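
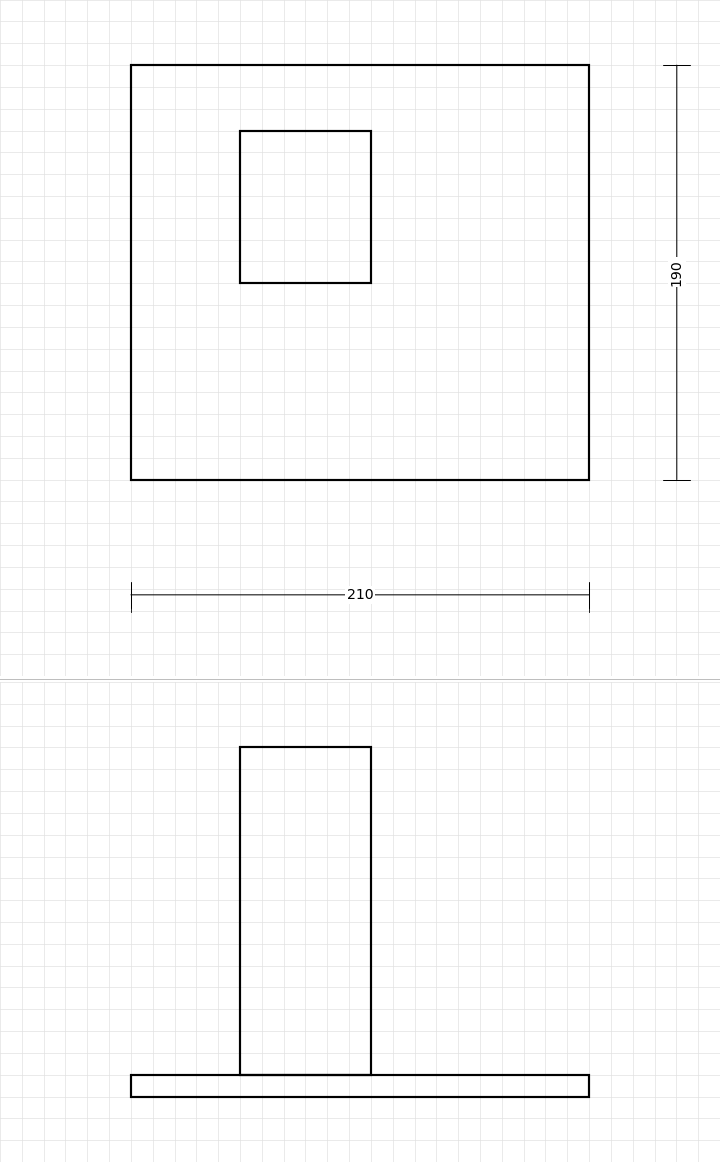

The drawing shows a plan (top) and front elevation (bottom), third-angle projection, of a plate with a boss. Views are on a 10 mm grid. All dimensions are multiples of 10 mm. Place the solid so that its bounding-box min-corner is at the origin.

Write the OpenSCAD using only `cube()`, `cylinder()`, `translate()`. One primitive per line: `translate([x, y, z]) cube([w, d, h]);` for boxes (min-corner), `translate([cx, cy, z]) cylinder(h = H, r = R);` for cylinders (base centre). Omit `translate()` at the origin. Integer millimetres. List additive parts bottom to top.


cube([210, 190, 10]);
translate([50, 90, 10]) cube([60, 70, 150]);


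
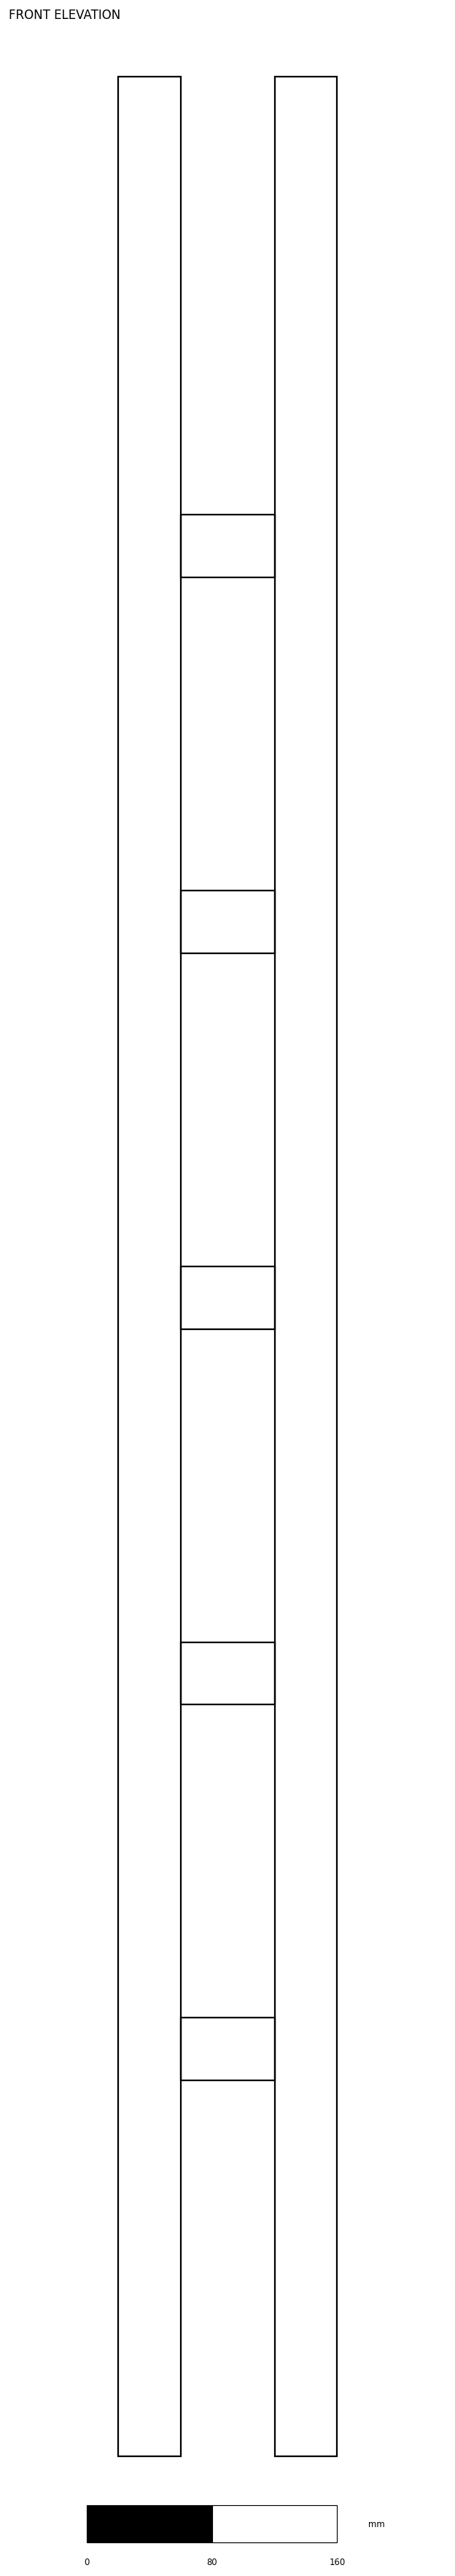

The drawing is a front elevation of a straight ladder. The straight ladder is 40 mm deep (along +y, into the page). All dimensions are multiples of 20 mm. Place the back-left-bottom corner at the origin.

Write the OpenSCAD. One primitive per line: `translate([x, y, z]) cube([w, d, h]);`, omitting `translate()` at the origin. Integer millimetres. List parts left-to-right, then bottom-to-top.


cube([40, 40, 1520]);
translate([40, 0, 240]) cube([60, 40, 40]);
translate([40, 0, 480]) cube([60, 40, 40]);
translate([40, 0, 720]) cube([60, 40, 40]);
translate([40, 0, 960]) cube([60, 40, 40]);
translate([40, 0, 1200]) cube([60, 40, 40]);
translate([100, 0, 0]) cube([40, 40, 1520]);


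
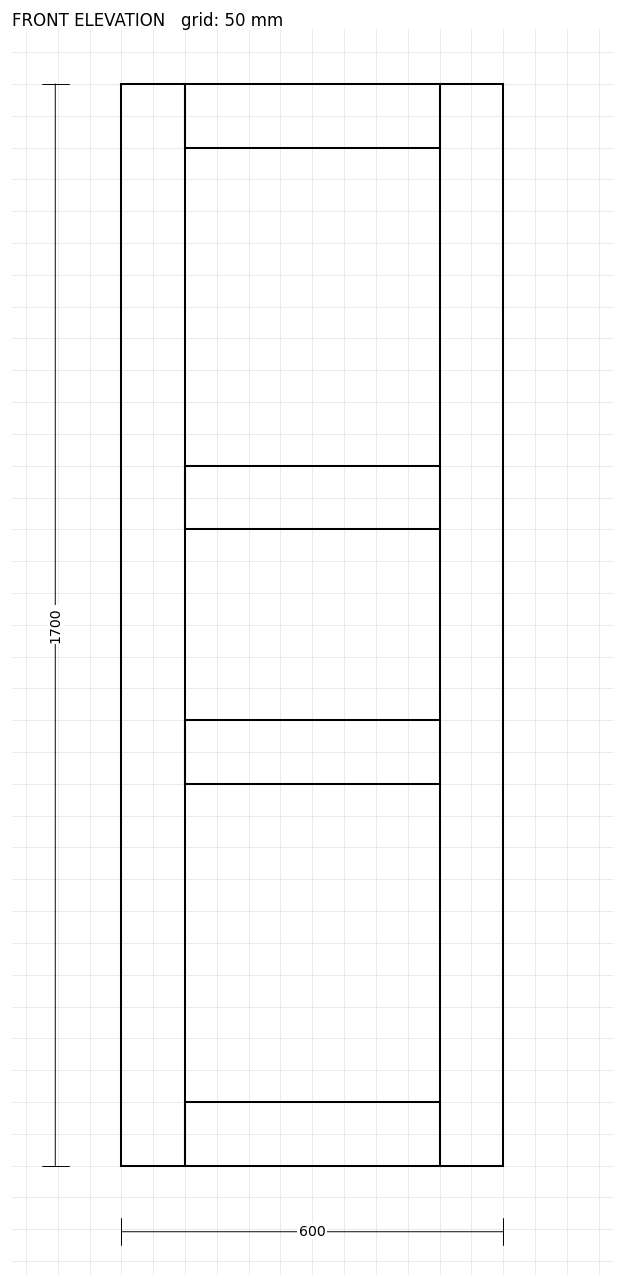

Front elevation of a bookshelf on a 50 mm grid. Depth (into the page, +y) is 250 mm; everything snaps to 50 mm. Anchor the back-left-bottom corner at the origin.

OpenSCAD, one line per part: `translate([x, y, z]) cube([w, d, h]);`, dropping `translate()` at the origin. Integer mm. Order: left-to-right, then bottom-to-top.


cube([100, 250, 1700]);
translate([100, 0, 0]) cube([400, 250, 100]);
translate([100, 0, 600]) cube([400, 250, 100]);
translate([100, 0, 1000]) cube([400, 250, 100]);
translate([100, 0, 1600]) cube([400, 250, 100]);
translate([500, 0, 0]) cube([100, 250, 1700]);


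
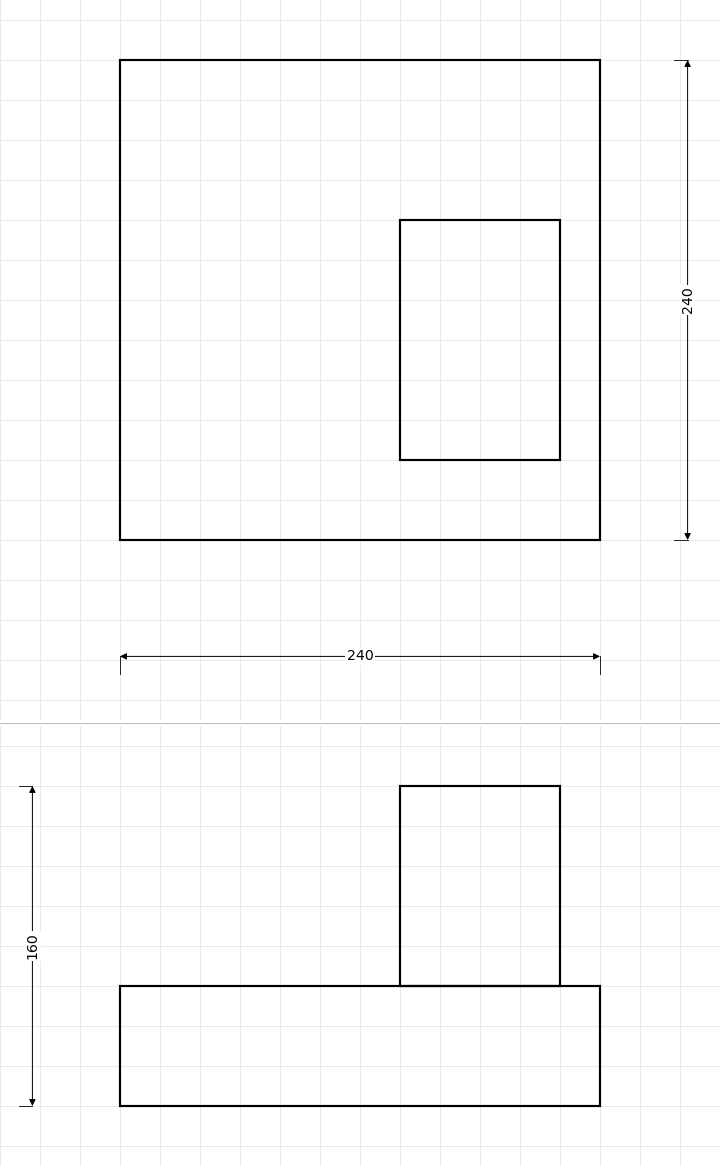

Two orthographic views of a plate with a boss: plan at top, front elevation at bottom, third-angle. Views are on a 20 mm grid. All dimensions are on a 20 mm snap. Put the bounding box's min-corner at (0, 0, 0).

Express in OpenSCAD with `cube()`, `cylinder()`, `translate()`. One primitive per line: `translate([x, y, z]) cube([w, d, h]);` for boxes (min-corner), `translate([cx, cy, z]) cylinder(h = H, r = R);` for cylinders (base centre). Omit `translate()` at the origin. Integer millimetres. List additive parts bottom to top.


cube([240, 240, 60]);
translate([140, 40, 60]) cube([80, 120, 100]);


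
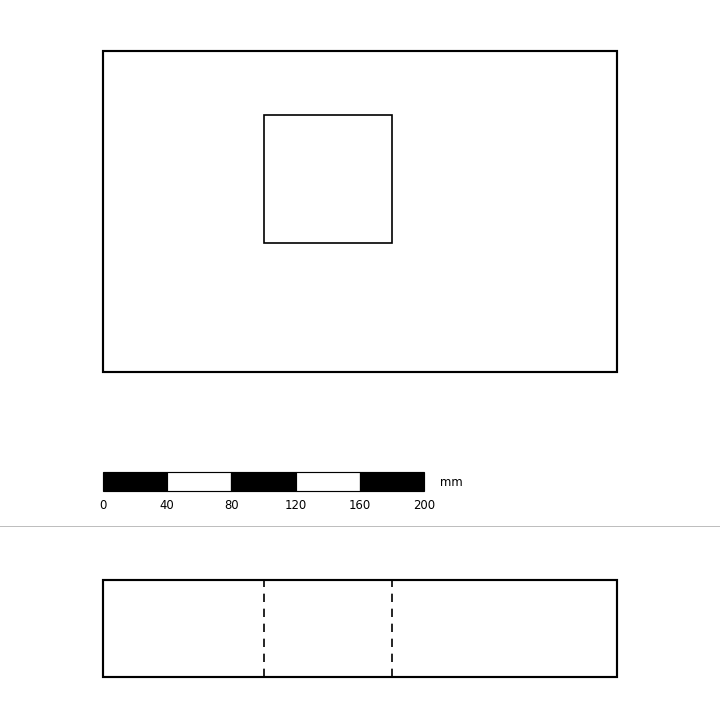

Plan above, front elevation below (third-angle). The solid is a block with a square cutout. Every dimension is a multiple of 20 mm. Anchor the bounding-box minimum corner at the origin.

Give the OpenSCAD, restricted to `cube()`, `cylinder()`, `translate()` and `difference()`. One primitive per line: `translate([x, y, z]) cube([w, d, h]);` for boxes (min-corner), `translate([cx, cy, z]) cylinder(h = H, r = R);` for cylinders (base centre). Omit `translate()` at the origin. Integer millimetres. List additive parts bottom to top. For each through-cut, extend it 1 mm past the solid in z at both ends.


difference() {
  cube([320, 200, 60]);
  translate([100, 80, -1]) cube([80, 80, 62]);
}


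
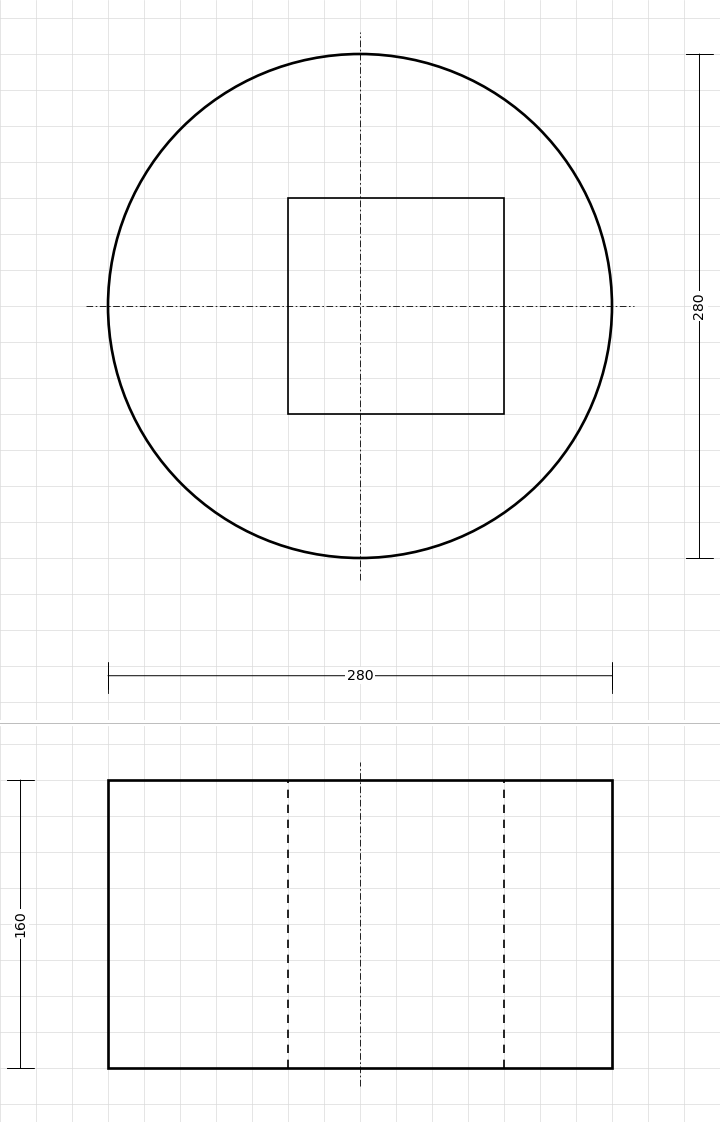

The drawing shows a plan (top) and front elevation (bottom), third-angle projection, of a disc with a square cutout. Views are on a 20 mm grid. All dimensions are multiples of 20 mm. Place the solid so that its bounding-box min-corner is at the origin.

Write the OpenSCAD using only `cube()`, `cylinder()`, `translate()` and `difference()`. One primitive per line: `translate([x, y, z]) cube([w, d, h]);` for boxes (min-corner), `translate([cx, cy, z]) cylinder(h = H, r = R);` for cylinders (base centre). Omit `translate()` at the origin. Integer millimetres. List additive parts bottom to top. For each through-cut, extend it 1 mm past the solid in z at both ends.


difference() {
  translate([140, 140, 0]) cylinder(h = 160, r = 140);
  translate([100, 80, -1]) cube([120, 120, 162]);
}


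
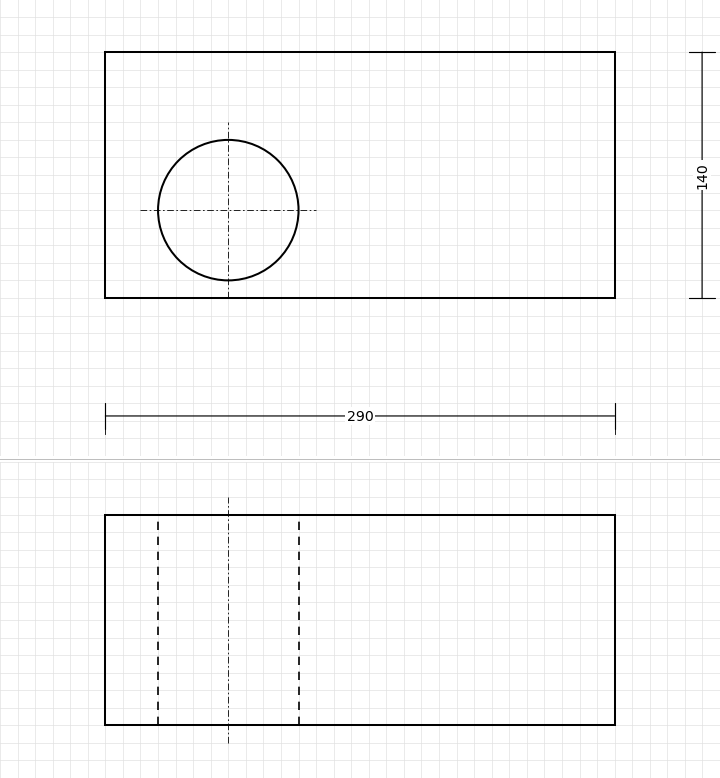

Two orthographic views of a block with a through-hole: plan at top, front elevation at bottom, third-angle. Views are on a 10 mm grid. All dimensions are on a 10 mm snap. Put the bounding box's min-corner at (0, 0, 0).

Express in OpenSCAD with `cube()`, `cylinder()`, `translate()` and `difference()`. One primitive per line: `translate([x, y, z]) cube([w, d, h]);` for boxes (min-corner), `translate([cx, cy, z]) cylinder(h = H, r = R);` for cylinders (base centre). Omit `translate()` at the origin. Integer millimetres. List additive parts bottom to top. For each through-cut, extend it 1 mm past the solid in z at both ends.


difference() {
  cube([290, 140, 120]);
  translate([70, 50, -1]) cylinder(h = 122, r = 40);
}


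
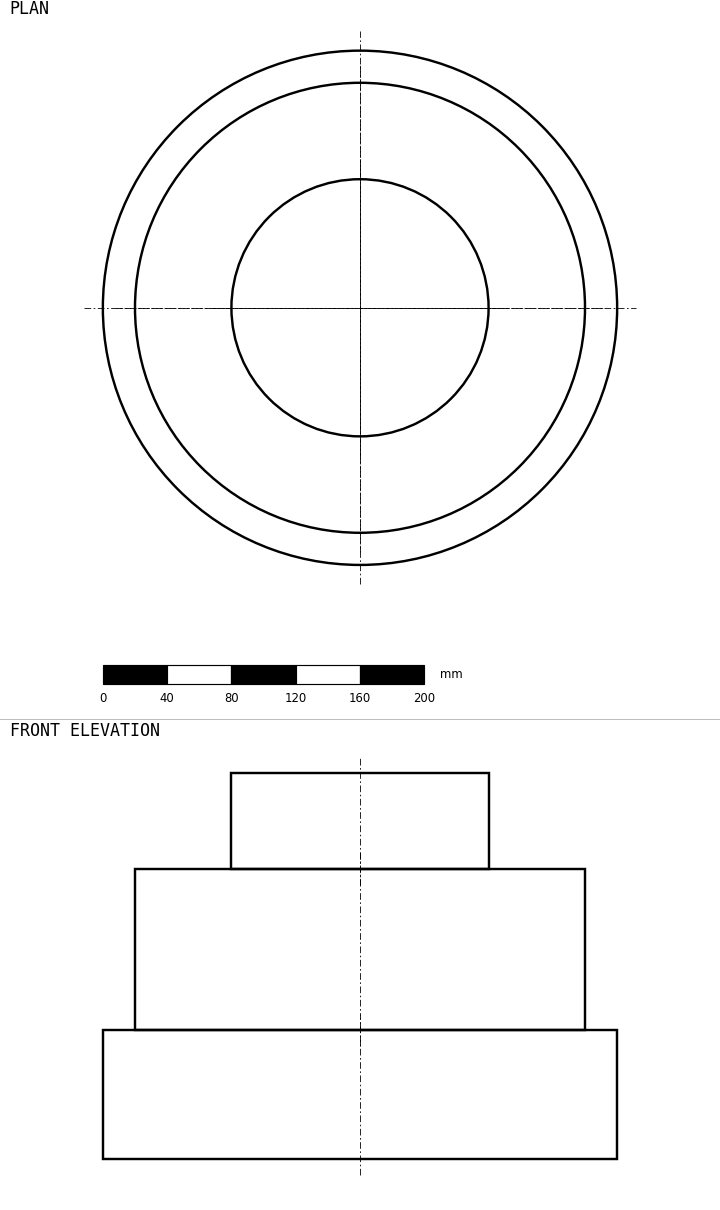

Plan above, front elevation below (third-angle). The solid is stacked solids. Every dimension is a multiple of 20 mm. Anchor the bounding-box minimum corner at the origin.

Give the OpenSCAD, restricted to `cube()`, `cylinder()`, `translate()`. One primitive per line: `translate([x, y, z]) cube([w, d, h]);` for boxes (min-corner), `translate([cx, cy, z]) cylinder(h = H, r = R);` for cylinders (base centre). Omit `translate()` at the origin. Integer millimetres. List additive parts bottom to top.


translate([160, 160, 0]) cylinder(h = 80, r = 160);
translate([160, 160, 80]) cylinder(h = 100, r = 140);
translate([160, 160, 180]) cylinder(h = 60, r = 80);


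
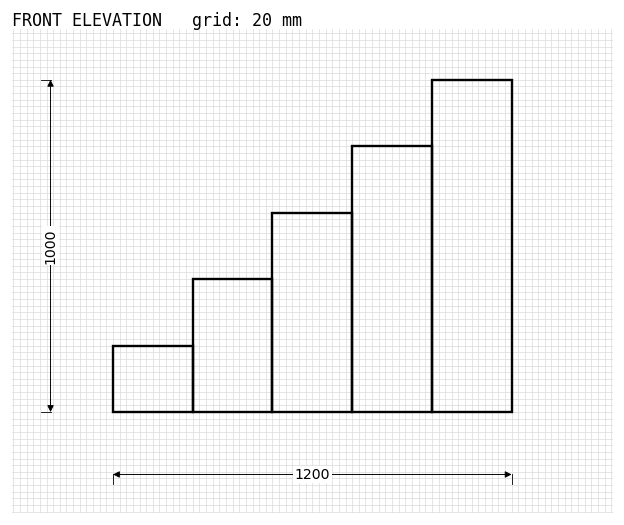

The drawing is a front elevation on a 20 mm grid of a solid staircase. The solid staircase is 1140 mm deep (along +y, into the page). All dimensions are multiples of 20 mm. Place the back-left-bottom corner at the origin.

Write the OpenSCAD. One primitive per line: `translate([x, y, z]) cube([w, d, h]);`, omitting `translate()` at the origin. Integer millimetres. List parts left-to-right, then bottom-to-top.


cube([240, 1140, 200]);
translate([240, 0, 0]) cube([240, 1140, 400]);
translate([480, 0, 0]) cube([240, 1140, 600]);
translate([720, 0, 0]) cube([240, 1140, 800]);
translate([960, 0, 0]) cube([240, 1140, 1000]);


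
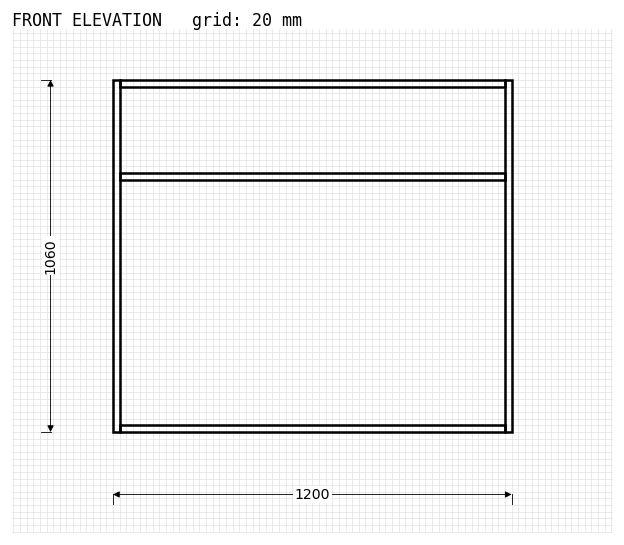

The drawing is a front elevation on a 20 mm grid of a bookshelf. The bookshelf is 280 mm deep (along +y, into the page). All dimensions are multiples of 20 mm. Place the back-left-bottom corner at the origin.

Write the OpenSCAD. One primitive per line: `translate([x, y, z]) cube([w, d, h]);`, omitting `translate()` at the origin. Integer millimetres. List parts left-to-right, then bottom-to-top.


cube([20, 280, 1060]);
translate([20, 0, 0]) cube([1160, 280, 20]);
translate([20, 0, 760]) cube([1160, 280, 20]);
translate([20, 0, 1040]) cube([1160, 280, 20]);
translate([1180, 0, 0]) cube([20, 280, 1060]);


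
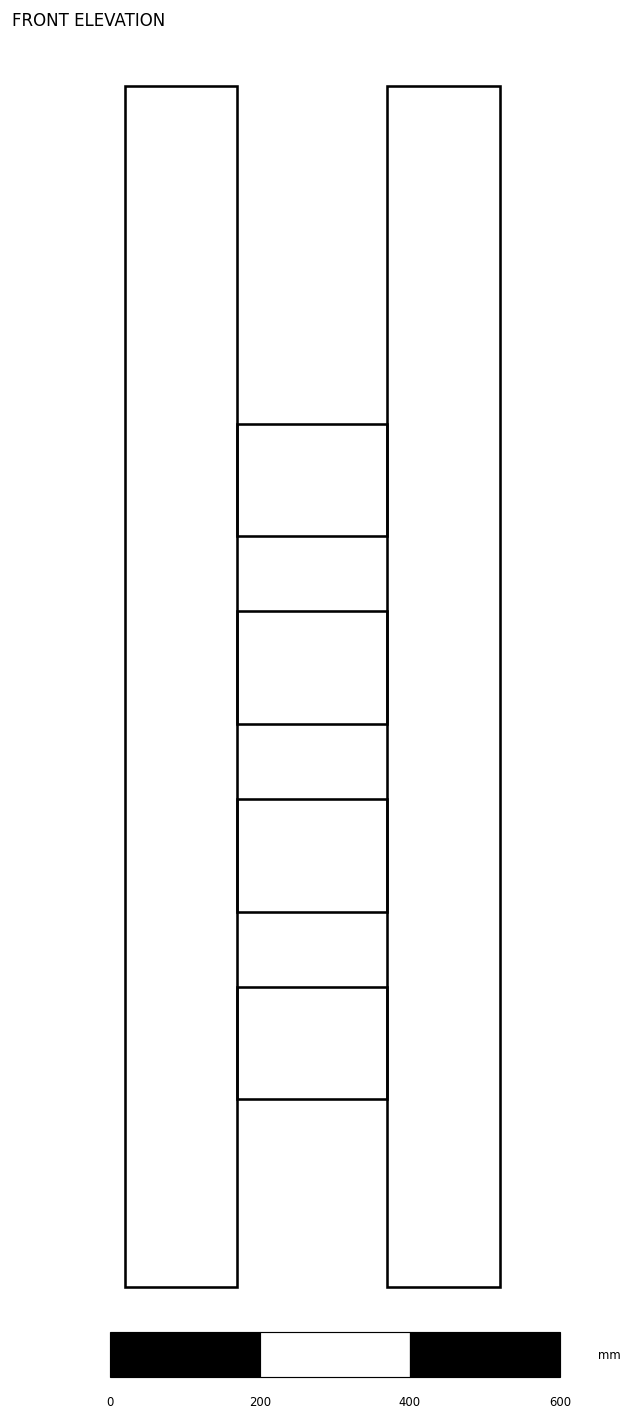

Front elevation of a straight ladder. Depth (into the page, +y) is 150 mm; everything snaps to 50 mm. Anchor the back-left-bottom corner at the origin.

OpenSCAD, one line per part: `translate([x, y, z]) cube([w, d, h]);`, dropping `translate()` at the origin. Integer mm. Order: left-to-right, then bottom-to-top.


cube([150, 150, 1600]);
translate([150, 0, 250]) cube([200, 150, 150]);
translate([150, 0, 500]) cube([200, 150, 150]);
translate([150, 0, 750]) cube([200, 150, 150]);
translate([150, 0, 1000]) cube([200, 150, 150]);
translate([350, 0, 0]) cube([150, 150, 1600]);


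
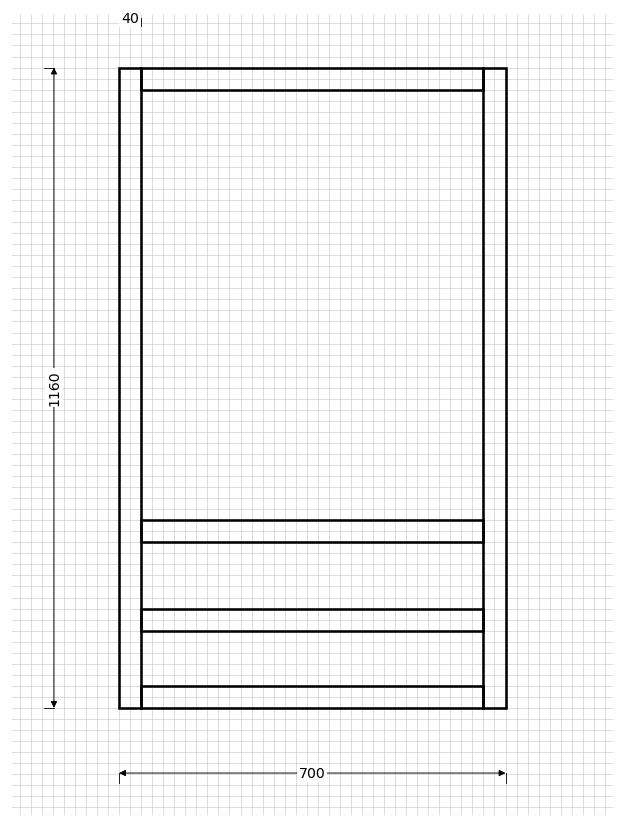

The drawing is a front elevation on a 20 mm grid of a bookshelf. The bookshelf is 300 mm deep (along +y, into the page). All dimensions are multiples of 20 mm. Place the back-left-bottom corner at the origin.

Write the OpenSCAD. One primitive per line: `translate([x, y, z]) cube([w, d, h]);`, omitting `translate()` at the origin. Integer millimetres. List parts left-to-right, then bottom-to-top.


cube([40, 300, 1160]);
translate([40, 0, 0]) cube([620, 300, 40]);
translate([40, 0, 140]) cube([620, 300, 40]);
translate([40, 0, 300]) cube([620, 300, 40]);
translate([40, 0, 1120]) cube([620, 300, 40]);
translate([660, 0, 0]) cube([40, 300, 1160]);


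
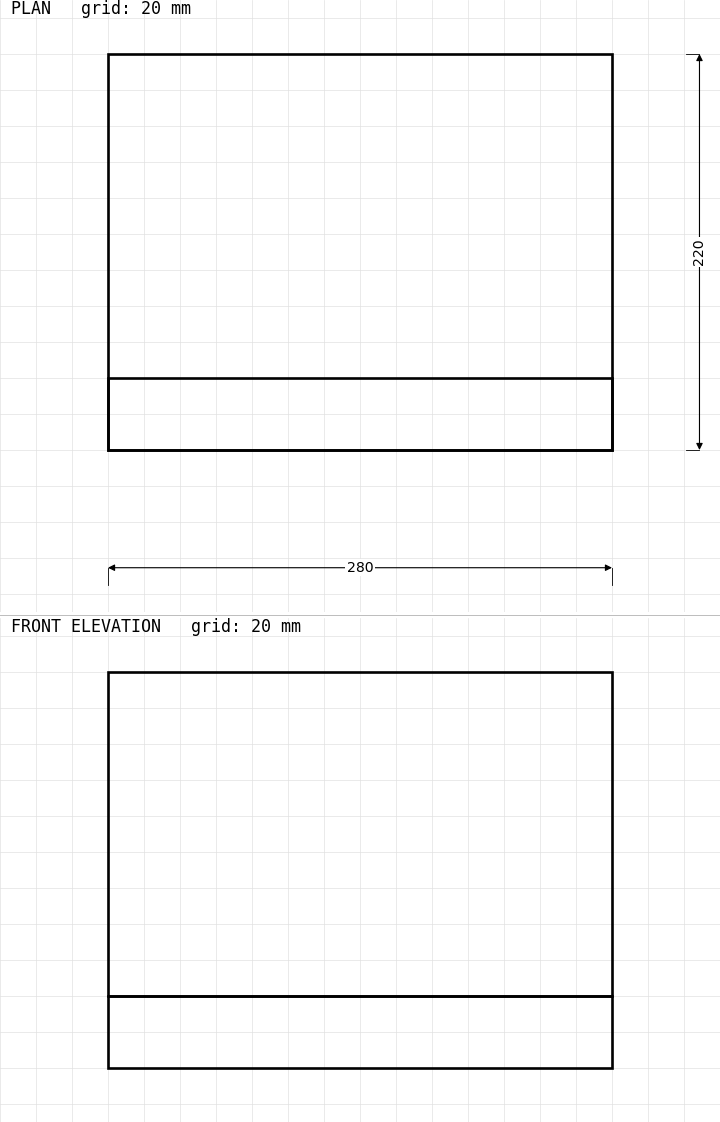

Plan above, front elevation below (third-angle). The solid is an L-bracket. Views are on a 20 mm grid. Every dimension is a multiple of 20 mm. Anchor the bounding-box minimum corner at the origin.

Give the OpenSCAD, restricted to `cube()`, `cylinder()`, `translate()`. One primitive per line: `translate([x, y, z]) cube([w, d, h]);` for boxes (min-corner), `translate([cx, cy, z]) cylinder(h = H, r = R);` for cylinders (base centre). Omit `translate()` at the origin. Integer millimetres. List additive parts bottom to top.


cube([280, 220, 40]);
translate([0, 0, 40]) cube([280, 40, 180]);


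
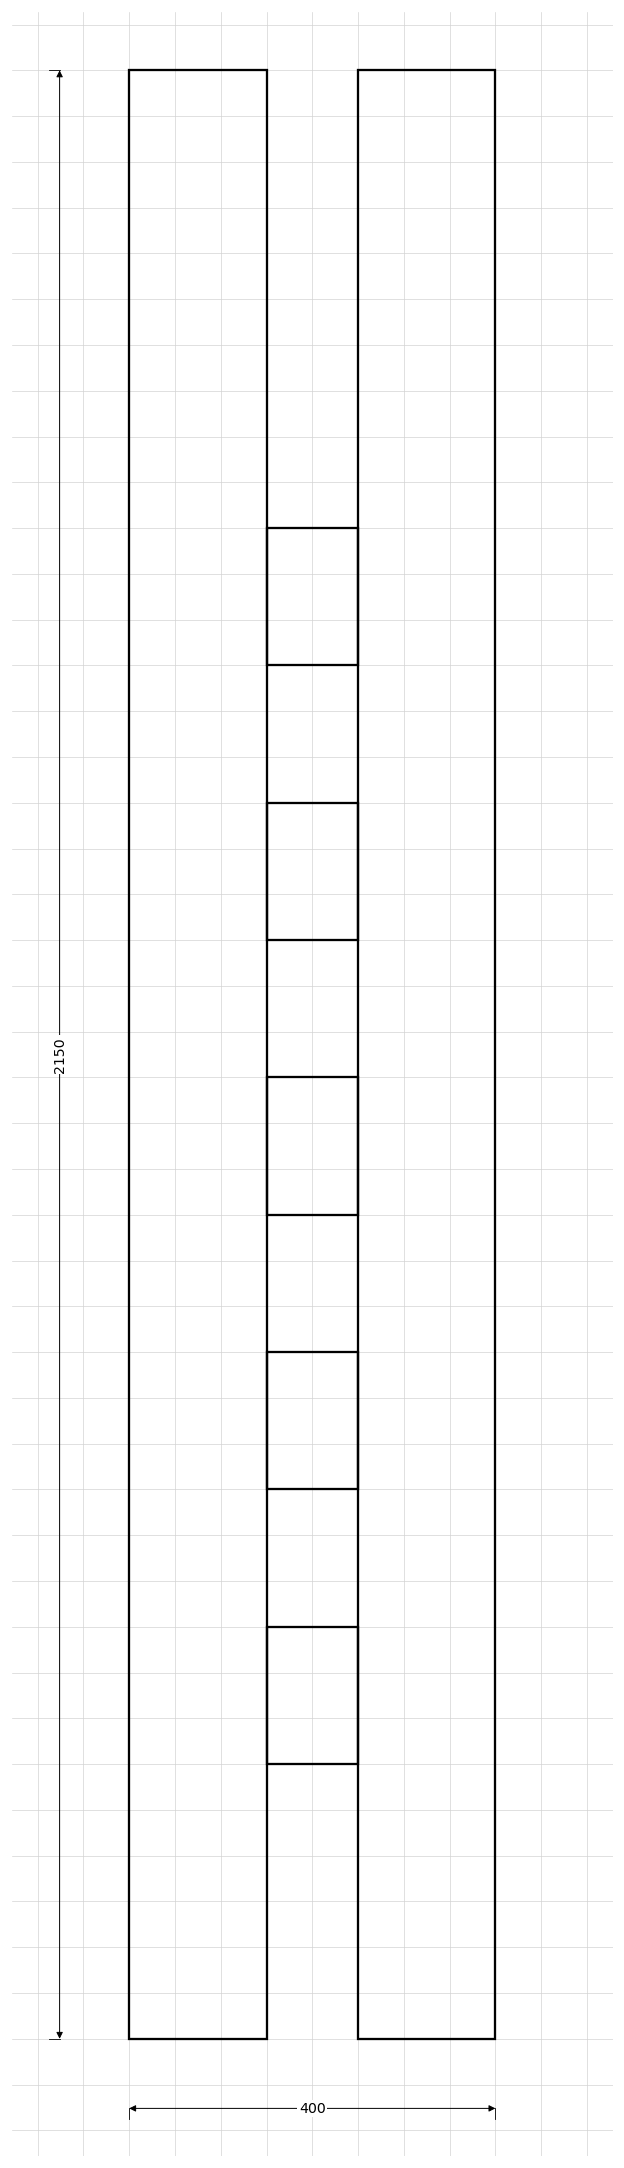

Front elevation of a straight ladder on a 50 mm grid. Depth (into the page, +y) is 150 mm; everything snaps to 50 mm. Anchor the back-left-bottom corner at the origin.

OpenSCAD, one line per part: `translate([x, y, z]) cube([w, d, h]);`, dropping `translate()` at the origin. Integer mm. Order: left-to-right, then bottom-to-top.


cube([150, 150, 2150]);
translate([150, 0, 300]) cube([100, 150, 150]);
translate([150, 0, 600]) cube([100, 150, 150]);
translate([150, 0, 900]) cube([100, 150, 150]);
translate([150, 0, 1200]) cube([100, 150, 150]);
translate([150, 0, 1500]) cube([100, 150, 150]);
translate([250, 0, 0]) cube([150, 150, 2150]);


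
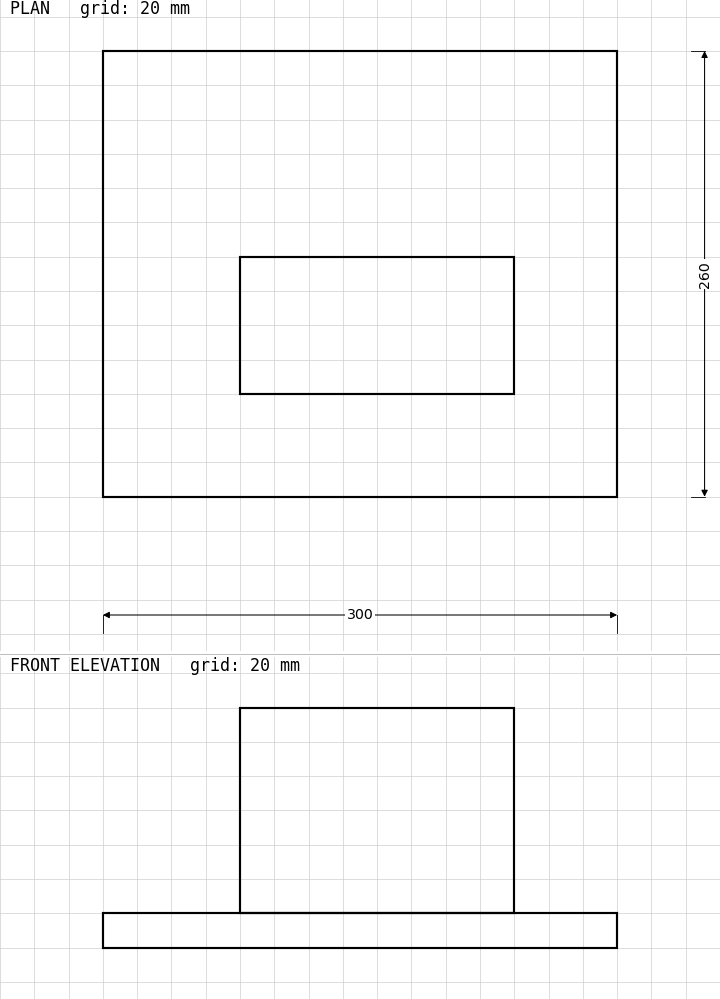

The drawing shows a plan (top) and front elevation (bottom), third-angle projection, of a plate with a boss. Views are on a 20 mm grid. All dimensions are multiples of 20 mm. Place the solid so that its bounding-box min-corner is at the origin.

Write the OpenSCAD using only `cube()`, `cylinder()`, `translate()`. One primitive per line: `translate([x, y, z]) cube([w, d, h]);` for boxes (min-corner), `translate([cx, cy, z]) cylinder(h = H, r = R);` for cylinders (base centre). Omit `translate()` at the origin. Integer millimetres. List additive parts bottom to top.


cube([300, 260, 20]);
translate([80, 60, 20]) cube([160, 80, 120]);


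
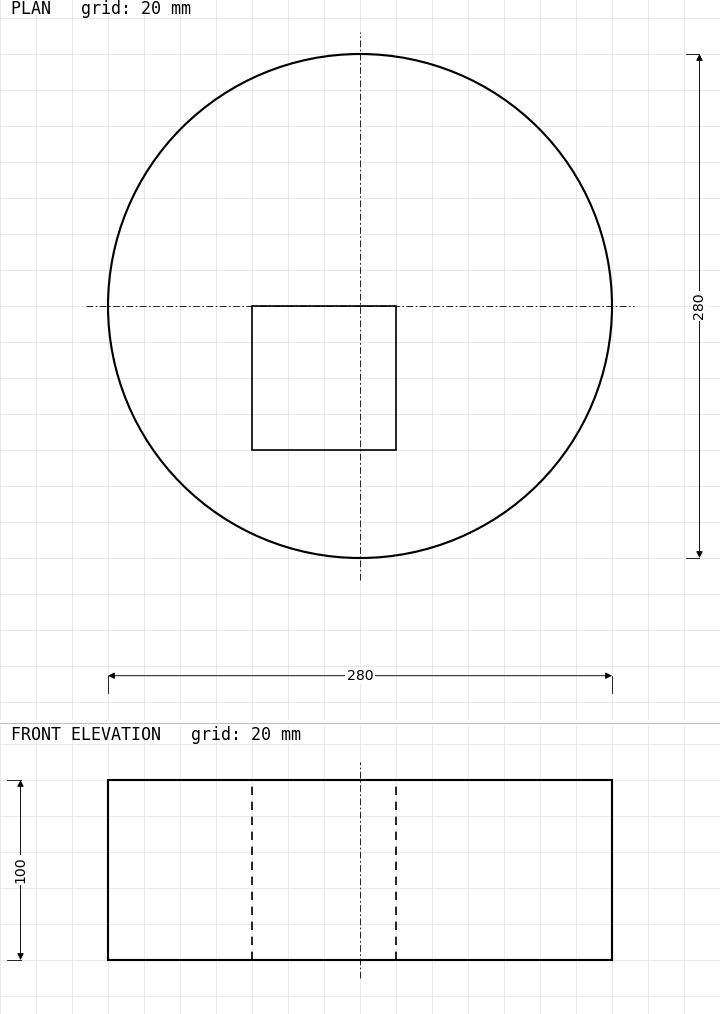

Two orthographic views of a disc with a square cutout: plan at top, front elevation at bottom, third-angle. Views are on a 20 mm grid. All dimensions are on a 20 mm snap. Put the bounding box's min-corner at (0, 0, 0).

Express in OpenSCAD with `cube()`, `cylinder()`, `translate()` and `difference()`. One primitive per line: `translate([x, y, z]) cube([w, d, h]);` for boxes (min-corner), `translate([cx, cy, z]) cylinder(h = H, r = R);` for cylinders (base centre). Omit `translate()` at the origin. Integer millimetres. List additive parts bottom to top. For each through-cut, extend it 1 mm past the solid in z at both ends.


difference() {
  translate([140, 140, 0]) cylinder(h = 100, r = 140);
  translate([80, 60, -1]) cube([80, 80, 102]);
}


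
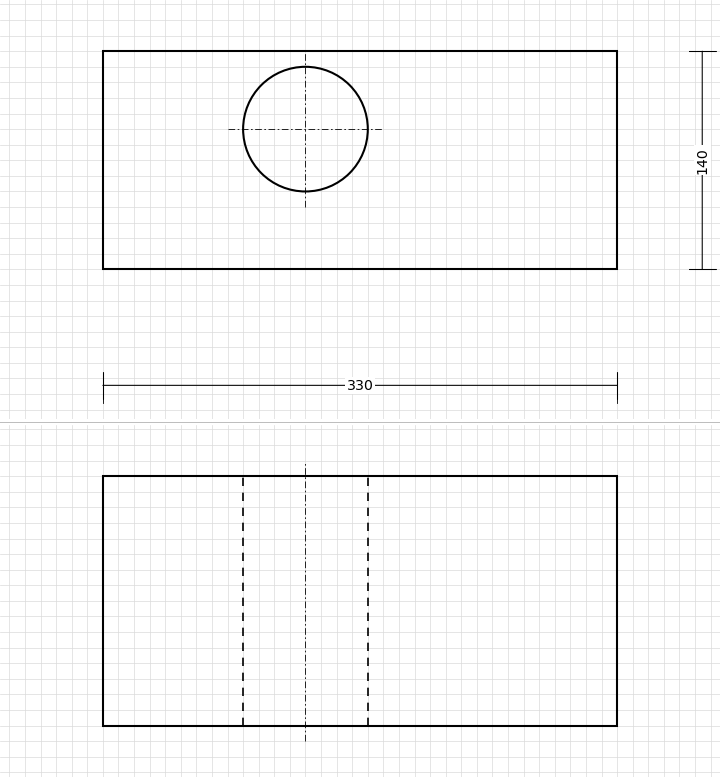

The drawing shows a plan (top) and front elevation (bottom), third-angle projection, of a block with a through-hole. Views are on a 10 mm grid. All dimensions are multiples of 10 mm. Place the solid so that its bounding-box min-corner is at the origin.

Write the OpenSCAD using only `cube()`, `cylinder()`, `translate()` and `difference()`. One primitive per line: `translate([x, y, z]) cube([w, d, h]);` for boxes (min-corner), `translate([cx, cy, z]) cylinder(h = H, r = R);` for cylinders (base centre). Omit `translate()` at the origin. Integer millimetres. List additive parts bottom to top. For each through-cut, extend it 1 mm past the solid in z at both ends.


difference() {
  cube([330, 140, 160]);
  translate([130, 90, -1]) cylinder(h = 162, r = 40);
}


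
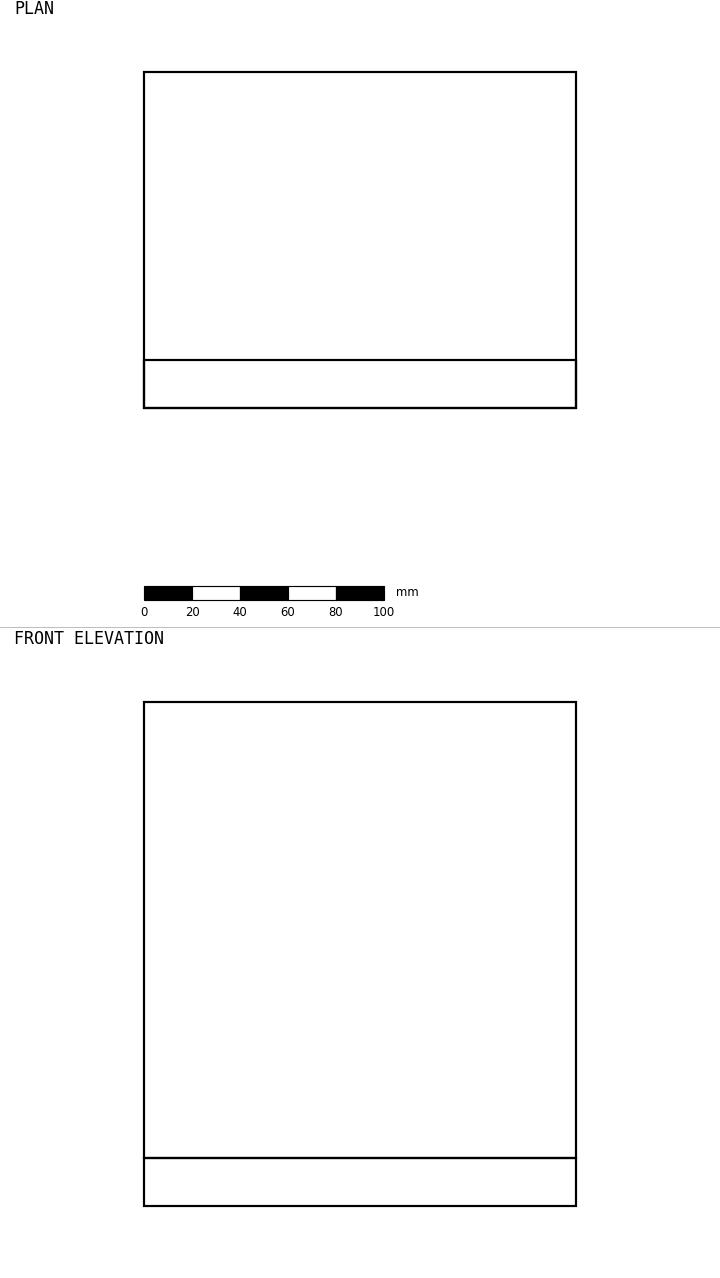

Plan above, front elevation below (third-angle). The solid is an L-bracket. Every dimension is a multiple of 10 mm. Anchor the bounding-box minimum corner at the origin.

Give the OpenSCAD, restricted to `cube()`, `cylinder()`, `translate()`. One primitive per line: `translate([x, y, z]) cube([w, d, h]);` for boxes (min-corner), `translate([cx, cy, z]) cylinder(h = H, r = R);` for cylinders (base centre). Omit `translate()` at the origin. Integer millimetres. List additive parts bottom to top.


cube([180, 140, 20]);
translate([0, 0, 20]) cube([180, 20, 190]);


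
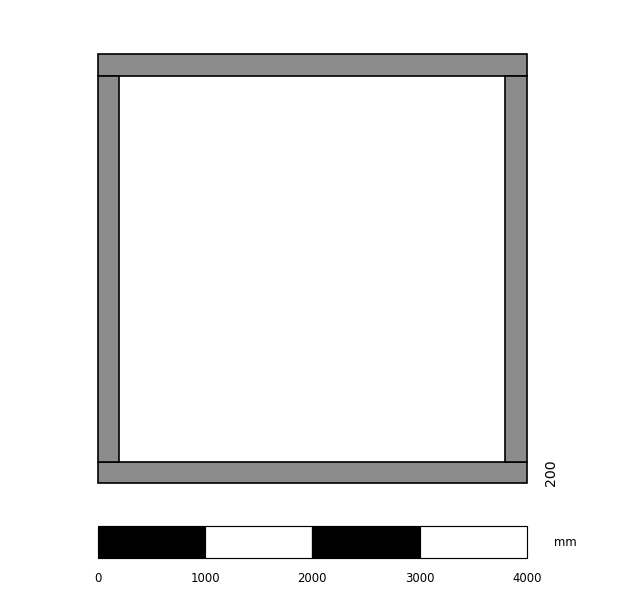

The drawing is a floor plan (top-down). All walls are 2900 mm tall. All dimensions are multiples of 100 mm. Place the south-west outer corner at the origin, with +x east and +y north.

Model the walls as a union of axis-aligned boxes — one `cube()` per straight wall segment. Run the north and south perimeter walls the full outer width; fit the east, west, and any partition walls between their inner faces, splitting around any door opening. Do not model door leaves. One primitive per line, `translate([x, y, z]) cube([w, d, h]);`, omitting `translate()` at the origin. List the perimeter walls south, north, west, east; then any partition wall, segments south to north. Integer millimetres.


cube([4000, 200, 2900]);
translate([0, 3800, 0]) cube([4000, 200, 2900]);
translate([0, 200, 0]) cube([200, 3600, 2900]);
translate([3800, 200, 0]) cube([200, 3600, 2900]);


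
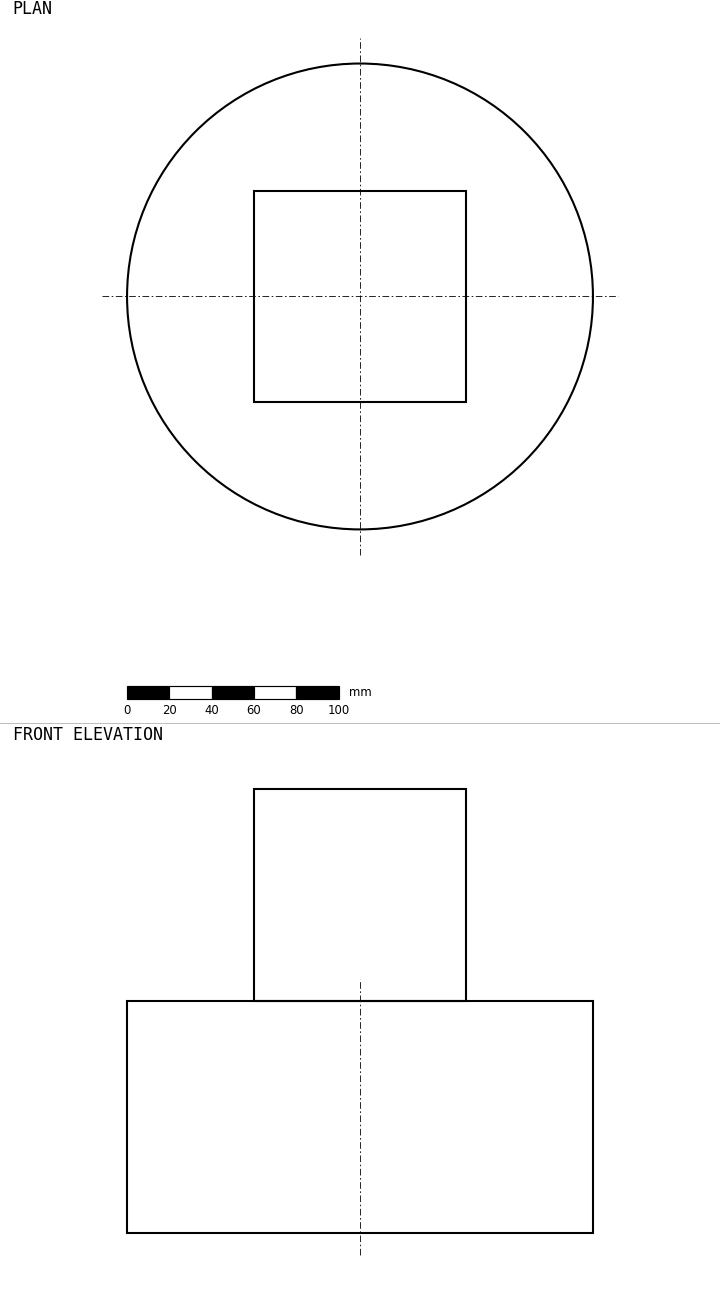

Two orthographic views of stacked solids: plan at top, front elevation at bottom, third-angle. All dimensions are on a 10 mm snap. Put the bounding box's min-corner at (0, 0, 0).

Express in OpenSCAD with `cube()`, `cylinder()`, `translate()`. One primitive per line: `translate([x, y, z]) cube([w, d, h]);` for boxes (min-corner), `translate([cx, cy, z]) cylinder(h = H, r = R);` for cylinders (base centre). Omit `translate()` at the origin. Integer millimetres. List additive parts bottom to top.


translate([110, 110, 0]) cylinder(h = 110, r = 110);
translate([60, 60, 110]) cube([100, 100, 100]);


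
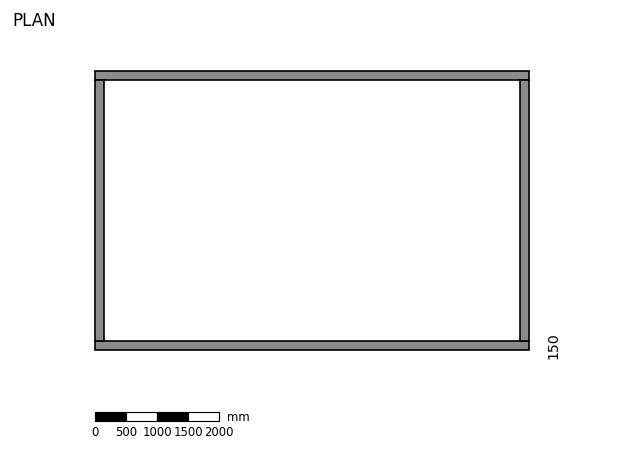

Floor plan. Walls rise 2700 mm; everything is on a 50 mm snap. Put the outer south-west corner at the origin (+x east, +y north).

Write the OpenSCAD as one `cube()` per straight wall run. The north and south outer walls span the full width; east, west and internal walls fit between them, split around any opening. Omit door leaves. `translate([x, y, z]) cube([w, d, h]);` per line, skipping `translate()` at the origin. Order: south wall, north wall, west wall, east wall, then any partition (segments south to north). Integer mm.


cube([7000, 150, 2700]);
translate([0, 4350, 0]) cube([7000, 150, 2700]);
translate([0, 150, 0]) cube([150, 4200, 2700]);
translate([6850, 150, 0]) cube([150, 4200, 2700]);


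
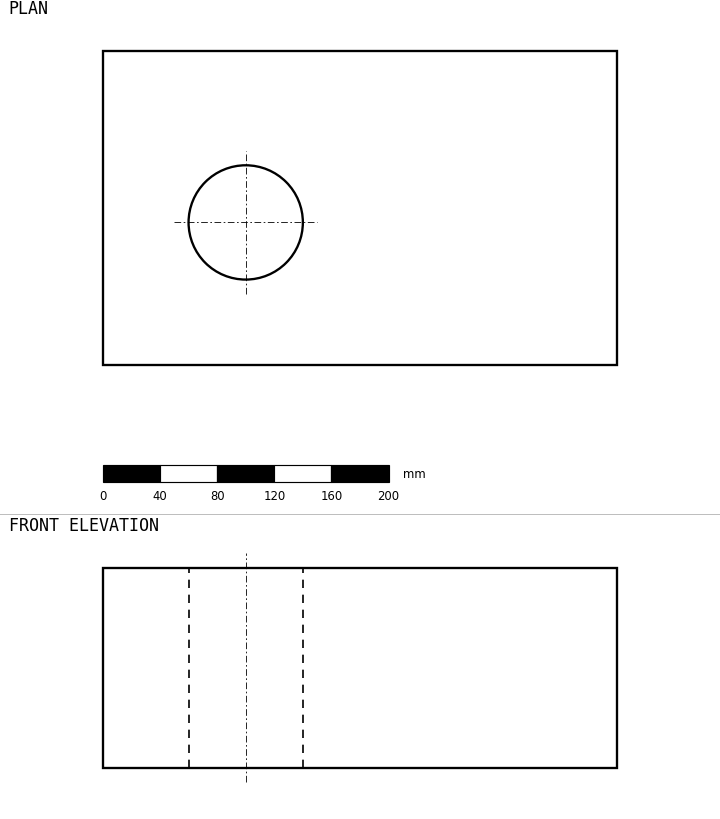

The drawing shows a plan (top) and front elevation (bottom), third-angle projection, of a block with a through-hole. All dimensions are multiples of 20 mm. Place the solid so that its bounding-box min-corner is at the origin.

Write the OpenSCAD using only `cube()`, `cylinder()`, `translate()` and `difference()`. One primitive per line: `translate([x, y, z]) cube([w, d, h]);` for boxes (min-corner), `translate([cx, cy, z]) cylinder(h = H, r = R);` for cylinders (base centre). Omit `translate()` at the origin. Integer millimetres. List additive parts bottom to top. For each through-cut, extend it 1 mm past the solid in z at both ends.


difference() {
  cube([360, 220, 140]);
  translate([100, 100, -1]) cylinder(h = 142, r = 40);
}


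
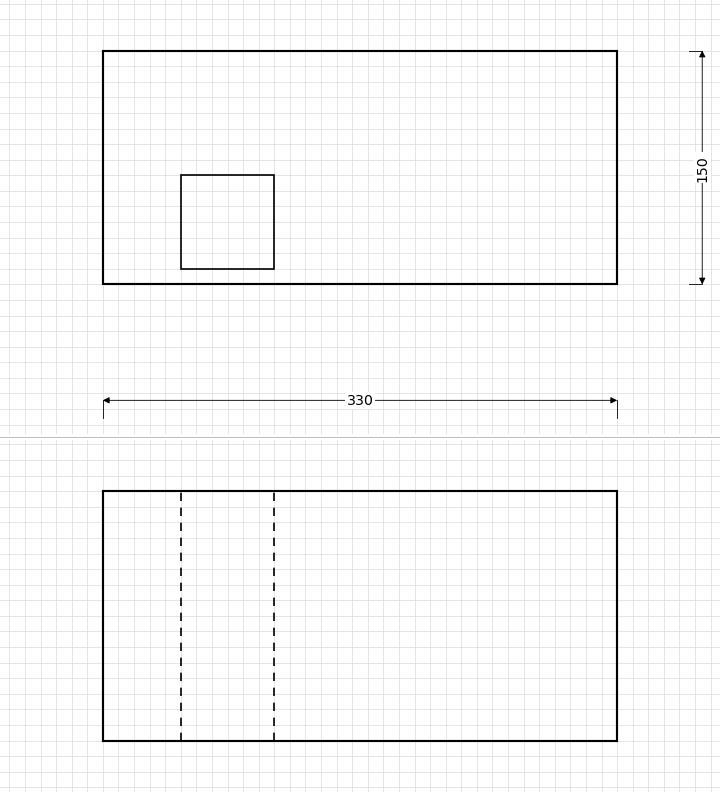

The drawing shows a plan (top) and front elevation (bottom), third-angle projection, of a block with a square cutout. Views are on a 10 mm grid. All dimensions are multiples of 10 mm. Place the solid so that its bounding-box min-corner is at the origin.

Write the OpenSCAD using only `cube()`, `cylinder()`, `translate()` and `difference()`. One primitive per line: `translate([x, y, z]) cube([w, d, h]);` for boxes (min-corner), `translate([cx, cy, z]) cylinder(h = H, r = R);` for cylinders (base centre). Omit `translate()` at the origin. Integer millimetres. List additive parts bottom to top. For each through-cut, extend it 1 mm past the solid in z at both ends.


difference() {
  cube([330, 150, 160]);
  translate([50, 10, -1]) cube([60, 60, 162]);
}


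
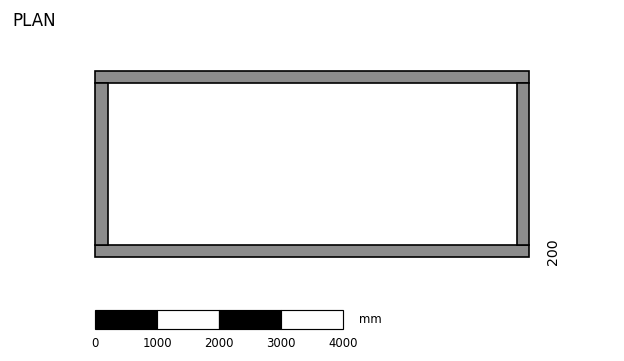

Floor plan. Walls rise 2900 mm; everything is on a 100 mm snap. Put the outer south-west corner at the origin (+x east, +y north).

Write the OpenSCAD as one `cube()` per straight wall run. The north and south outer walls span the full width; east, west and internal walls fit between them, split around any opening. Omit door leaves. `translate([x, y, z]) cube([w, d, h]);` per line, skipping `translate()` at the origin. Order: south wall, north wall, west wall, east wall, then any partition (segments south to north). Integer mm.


cube([7000, 200, 2900]);
translate([0, 2800, 0]) cube([7000, 200, 2900]);
translate([0, 200, 0]) cube([200, 2600, 2900]);
translate([6800, 200, 0]) cube([200, 2600, 2900]);


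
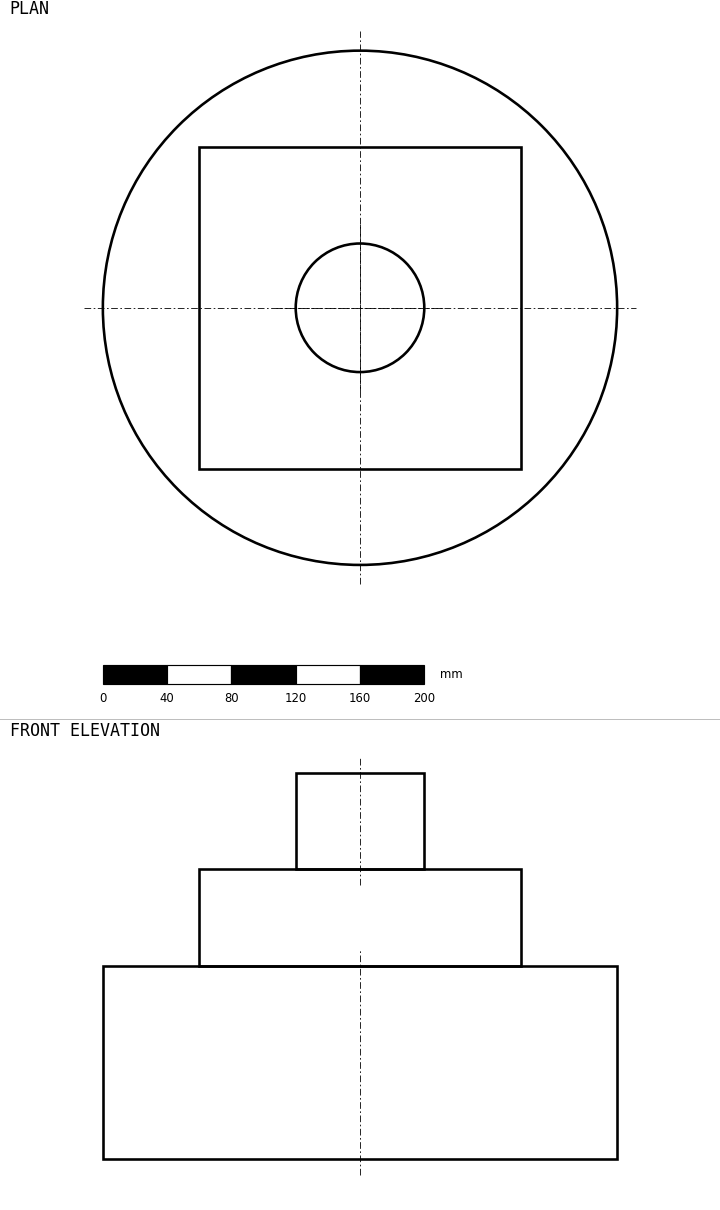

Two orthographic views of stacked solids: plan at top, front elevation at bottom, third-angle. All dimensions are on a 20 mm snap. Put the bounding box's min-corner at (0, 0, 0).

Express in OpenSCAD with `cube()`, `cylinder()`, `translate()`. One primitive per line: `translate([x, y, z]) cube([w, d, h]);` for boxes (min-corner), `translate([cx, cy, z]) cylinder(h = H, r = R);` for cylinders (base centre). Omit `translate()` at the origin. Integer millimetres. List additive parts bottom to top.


translate([160, 160, 0]) cylinder(h = 120, r = 160);
translate([60, 60, 120]) cube([200, 200, 60]);
translate([160, 160, 180]) cylinder(h = 60, r = 40);


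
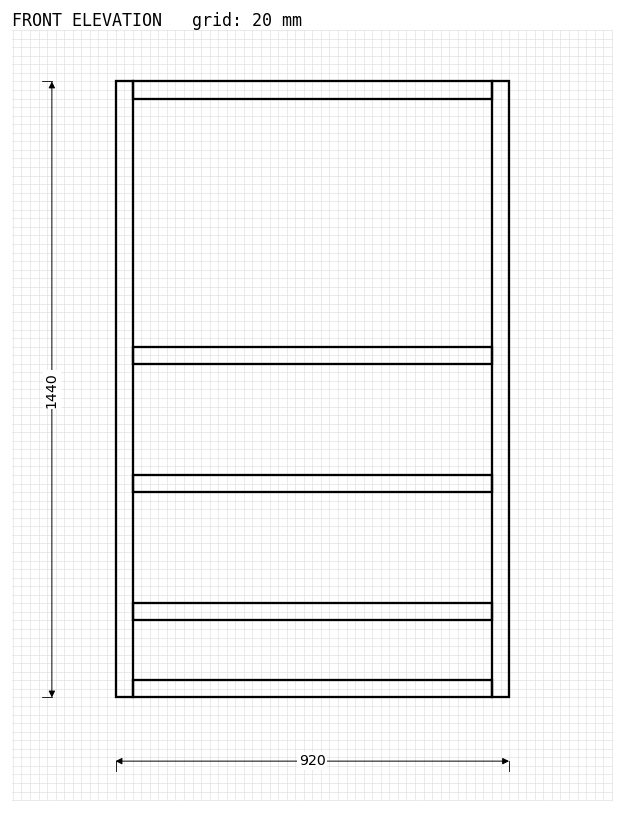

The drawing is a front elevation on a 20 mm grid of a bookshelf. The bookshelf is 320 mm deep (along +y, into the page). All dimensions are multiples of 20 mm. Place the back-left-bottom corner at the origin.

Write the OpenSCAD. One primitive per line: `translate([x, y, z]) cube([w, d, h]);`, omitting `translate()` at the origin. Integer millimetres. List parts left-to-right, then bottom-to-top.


cube([40, 320, 1440]);
translate([40, 0, 0]) cube([840, 320, 40]);
translate([40, 0, 180]) cube([840, 320, 40]);
translate([40, 0, 480]) cube([840, 320, 40]);
translate([40, 0, 780]) cube([840, 320, 40]);
translate([40, 0, 1400]) cube([840, 320, 40]);
translate([880, 0, 0]) cube([40, 320, 1440]);


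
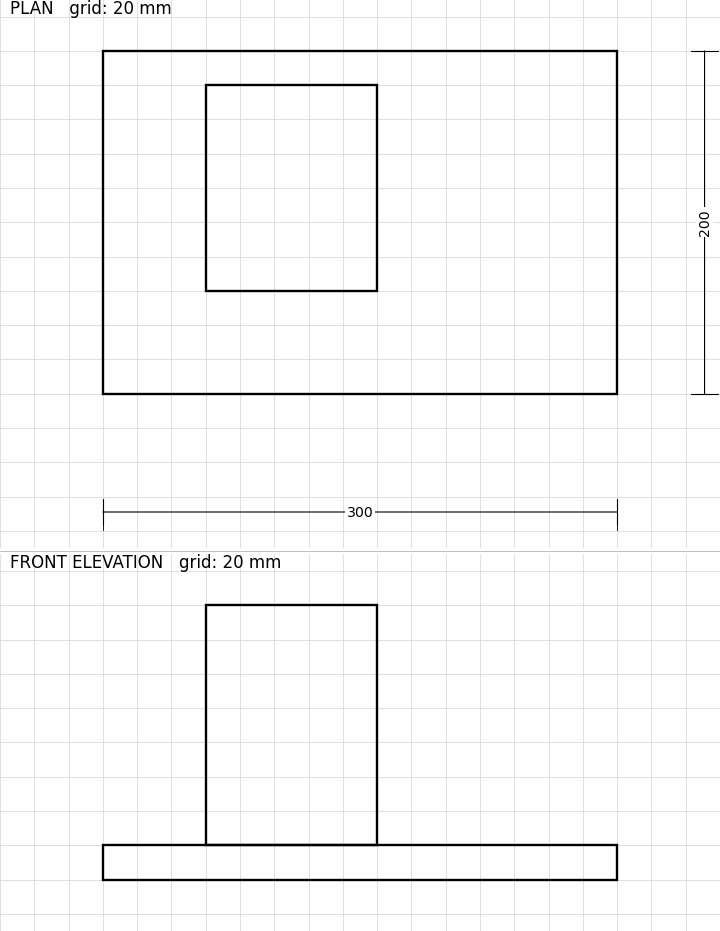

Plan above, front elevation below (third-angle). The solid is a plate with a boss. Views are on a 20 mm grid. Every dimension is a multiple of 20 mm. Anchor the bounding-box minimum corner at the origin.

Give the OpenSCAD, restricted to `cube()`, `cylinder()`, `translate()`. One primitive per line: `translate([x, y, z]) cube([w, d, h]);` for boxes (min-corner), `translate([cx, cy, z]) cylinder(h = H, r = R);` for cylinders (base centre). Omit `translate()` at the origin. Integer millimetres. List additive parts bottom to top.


cube([300, 200, 20]);
translate([60, 60, 20]) cube([100, 120, 140]);


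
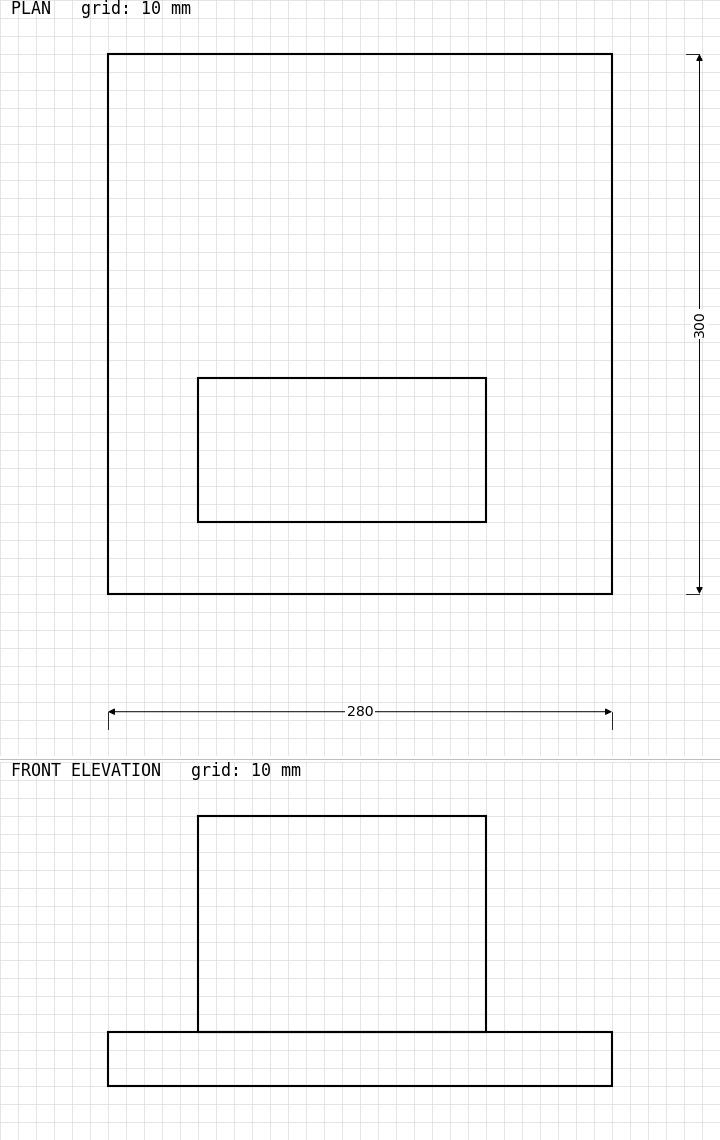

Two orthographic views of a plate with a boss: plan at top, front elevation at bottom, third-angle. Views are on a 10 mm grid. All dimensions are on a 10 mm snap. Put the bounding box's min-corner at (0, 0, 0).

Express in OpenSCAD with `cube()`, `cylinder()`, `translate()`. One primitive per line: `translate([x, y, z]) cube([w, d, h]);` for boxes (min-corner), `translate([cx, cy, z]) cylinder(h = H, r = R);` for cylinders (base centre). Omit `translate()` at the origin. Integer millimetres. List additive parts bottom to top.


cube([280, 300, 30]);
translate([50, 40, 30]) cube([160, 80, 120]);


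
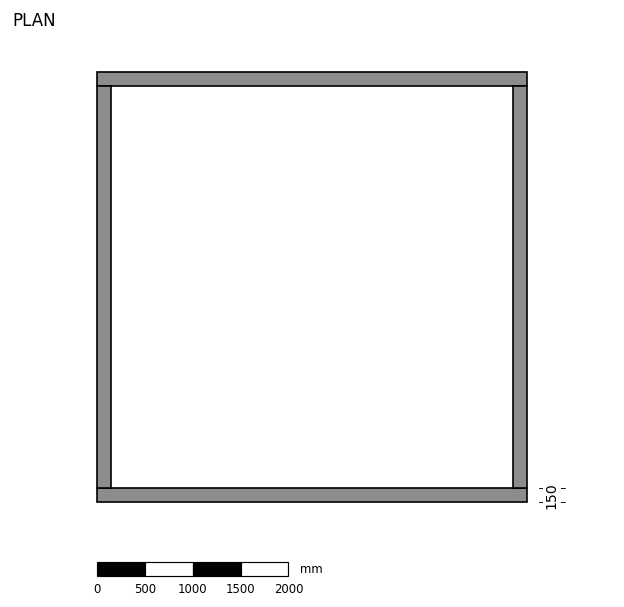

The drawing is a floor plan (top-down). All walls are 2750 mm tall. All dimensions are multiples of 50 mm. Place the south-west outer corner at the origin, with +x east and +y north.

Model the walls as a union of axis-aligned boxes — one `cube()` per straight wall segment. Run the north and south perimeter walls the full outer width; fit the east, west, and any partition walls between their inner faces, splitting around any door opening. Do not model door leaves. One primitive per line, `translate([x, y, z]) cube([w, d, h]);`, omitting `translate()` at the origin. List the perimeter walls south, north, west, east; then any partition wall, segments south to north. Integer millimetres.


cube([4500, 150, 2750]);
translate([0, 4350, 0]) cube([4500, 150, 2750]);
translate([0, 150, 0]) cube([150, 4200, 2750]);
translate([4350, 150, 0]) cube([150, 4200, 2750]);


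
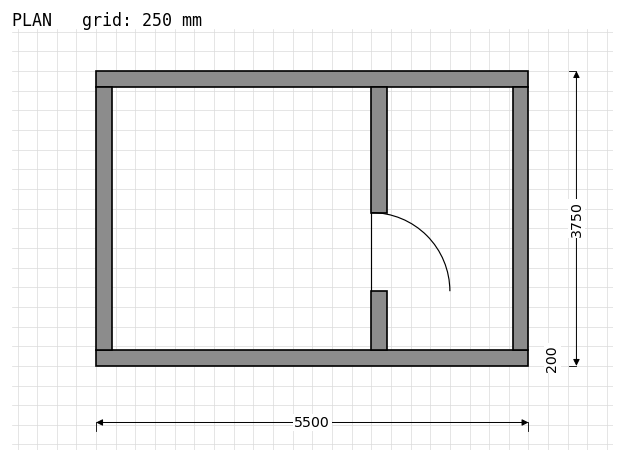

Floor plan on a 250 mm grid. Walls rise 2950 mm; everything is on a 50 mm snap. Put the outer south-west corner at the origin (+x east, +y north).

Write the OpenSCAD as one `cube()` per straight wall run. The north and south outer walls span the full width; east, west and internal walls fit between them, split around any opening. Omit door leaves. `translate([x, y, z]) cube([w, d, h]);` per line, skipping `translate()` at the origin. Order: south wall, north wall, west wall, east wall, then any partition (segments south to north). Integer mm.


cube([5500, 200, 2950]);
translate([0, 3550, 0]) cube([5500, 200, 2950]);
translate([0, 200, 0]) cube([200, 3350, 2950]);
translate([5300, 200, 0]) cube([200, 3350, 2950]);
translate([3500, 200, 0]) cube([200, 750, 2950]);
translate([3500, 1950, 0]) cube([200, 1600, 2950]);


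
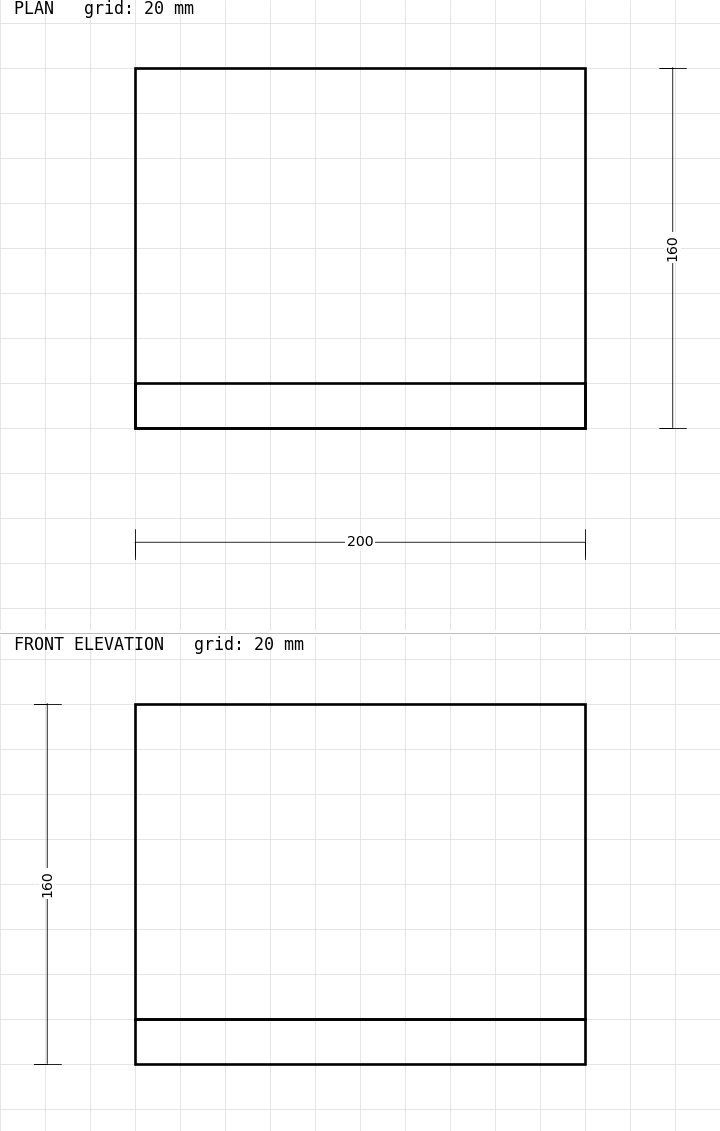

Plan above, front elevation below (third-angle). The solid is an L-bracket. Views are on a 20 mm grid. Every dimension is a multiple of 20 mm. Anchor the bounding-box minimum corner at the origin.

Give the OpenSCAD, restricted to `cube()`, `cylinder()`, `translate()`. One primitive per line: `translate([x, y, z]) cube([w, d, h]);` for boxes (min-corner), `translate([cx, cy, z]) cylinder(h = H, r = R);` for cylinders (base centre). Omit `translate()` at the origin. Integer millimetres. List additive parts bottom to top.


cube([200, 160, 20]);
translate([0, 0, 20]) cube([200, 20, 140]);


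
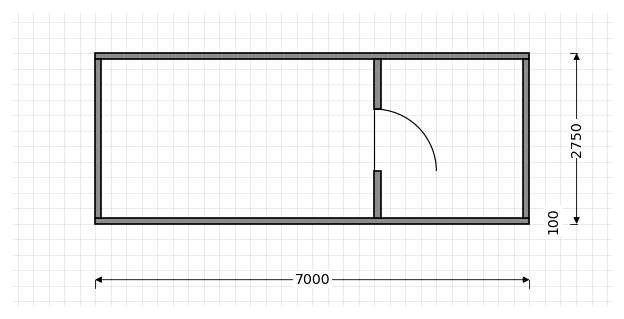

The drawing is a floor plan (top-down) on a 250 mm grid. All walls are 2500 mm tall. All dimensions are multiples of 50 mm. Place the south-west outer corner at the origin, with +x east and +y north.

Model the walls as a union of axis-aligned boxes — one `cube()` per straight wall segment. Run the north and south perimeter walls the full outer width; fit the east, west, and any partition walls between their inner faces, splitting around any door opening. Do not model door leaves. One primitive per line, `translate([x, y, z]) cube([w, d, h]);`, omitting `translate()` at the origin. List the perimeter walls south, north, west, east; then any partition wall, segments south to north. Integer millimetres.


cube([7000, 100, 2500]);
translate([0, 2650, 0]) cube([7000, 100, 2500]);
translate([0, 100, 0]) cube([100, 2550, 2500]);
translate([6900, 100, 0]) cube([100, 2550, 2500]);
translate([4500, 100, 0]) cube([100, 750, 2500]);
translate([4500, 1850, 0]) cube([100, 800, 2500]);


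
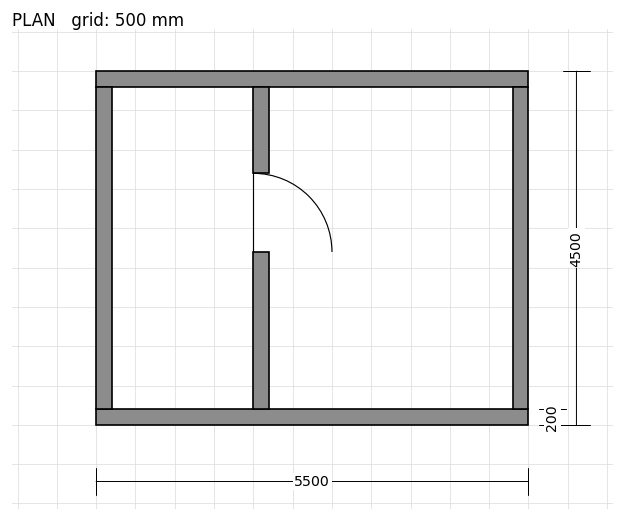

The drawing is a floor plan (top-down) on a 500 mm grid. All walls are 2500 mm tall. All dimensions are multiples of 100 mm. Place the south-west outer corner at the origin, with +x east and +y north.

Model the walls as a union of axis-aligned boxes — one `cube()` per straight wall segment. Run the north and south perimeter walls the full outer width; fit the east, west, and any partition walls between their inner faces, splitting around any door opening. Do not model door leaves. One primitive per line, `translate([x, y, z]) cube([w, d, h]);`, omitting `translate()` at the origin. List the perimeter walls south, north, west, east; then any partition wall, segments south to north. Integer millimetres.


cube([5500, 200, 2500]);
translate([0, 4300, 0]) cube([5500, 200, 2500]);
translate([0, 200, 0]) cube([200, 4100, 2500]);
translate([5300, 200, 0]) cube([200, 4100, 2500]);
translate([2000, 200, 0]) cube([200, 2000, 2500]);
translate([2000, 3200, 0]) cube([200, 1100, 2500]);


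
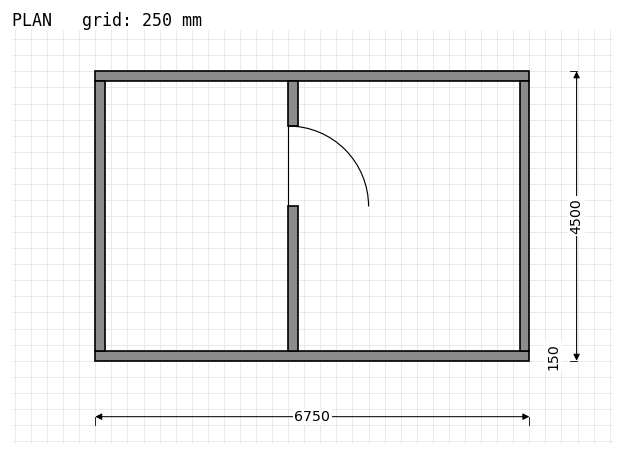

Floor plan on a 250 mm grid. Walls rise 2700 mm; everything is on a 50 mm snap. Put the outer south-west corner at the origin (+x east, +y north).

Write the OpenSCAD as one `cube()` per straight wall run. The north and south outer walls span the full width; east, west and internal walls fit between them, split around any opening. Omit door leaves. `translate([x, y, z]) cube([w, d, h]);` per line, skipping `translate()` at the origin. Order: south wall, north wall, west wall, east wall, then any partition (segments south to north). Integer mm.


cube([6750, 150, 2700]);
translate([0, 4350, 0]) cube([6750, 150, 2700]);
translate([0, 150, 0]) cube([150, 4200, 2700]);
translate([6600, 150, 0]) cube([150, 4200, 2700]);
translate([3000, 150, 0]) cube([150, 2250, 2700]);
translate([3000, 3650, 0]) cube([150, 700, 2700]);


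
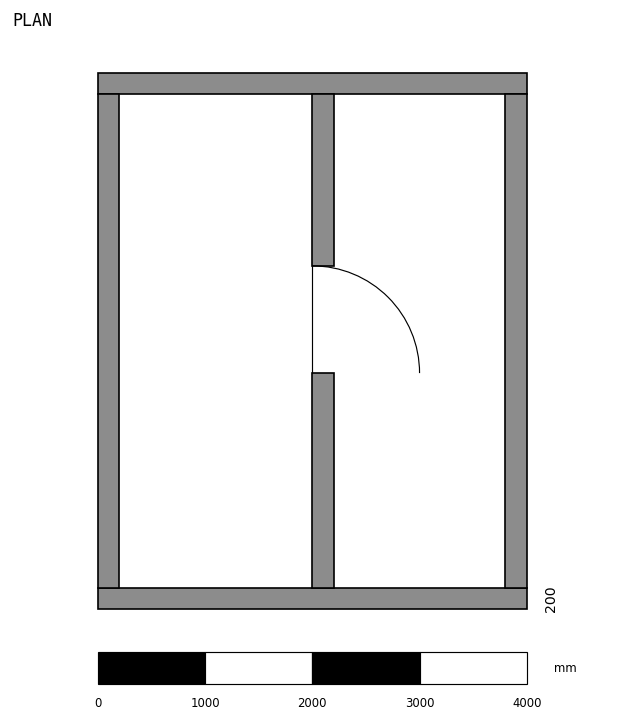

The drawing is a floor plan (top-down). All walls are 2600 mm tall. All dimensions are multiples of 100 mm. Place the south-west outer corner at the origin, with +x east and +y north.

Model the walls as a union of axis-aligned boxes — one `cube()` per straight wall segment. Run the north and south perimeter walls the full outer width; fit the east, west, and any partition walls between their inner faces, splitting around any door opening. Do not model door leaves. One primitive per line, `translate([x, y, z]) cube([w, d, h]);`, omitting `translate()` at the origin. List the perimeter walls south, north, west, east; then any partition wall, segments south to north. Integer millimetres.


cube([4000, 200, 2600]);
translate([0, 4800, 0]) cube([4000, 200, 2600]);
translate([0, 200, 0]) cube([200, 4600, 2600]);
translate([3800, 200, 0]) cube([200, 4600, 2600]);
translate([2000, 200, 0]) cube([200, 2000, 2600]);
translate([2000, 3200, 0]) cube([200, 1600, 2600]);
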